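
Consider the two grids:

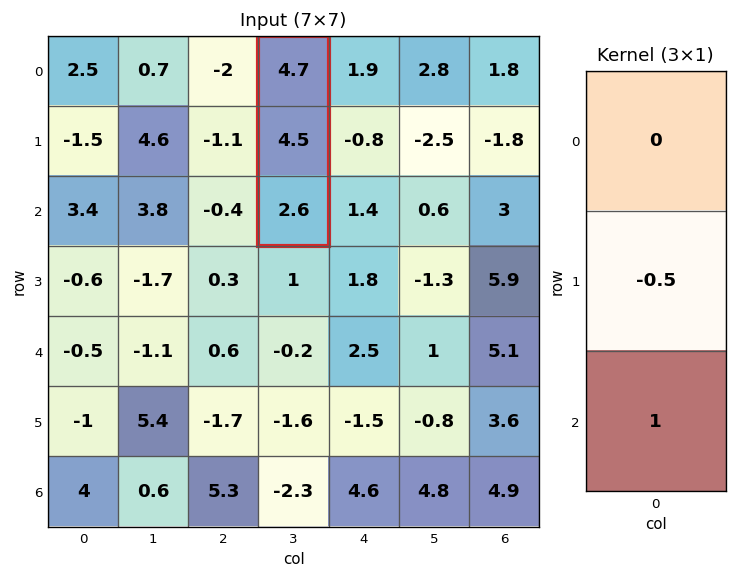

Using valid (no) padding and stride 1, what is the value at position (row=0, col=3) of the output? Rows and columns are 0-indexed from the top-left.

0.35

The receptive field on the input at this output position is [4.7 / 4.5 / 2.6]. Elementwise product with the kernel and sum: 4.5·-0.5 + 2.6·1.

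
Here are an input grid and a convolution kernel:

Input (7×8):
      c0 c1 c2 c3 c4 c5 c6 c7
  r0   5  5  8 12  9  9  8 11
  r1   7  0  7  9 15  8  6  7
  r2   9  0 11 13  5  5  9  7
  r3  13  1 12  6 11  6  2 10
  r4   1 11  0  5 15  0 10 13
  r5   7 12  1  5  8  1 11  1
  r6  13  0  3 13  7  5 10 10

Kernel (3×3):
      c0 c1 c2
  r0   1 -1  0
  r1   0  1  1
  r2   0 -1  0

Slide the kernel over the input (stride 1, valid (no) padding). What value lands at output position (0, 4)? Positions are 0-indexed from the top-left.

9

The receptive field on the input at this output position is [9 9 8 / 15 8 6 / 5 5 9]. Elementwise product with the kernel and sum: 9·1 + 9·-1 + 8·1 + 6·1 + 5·-1.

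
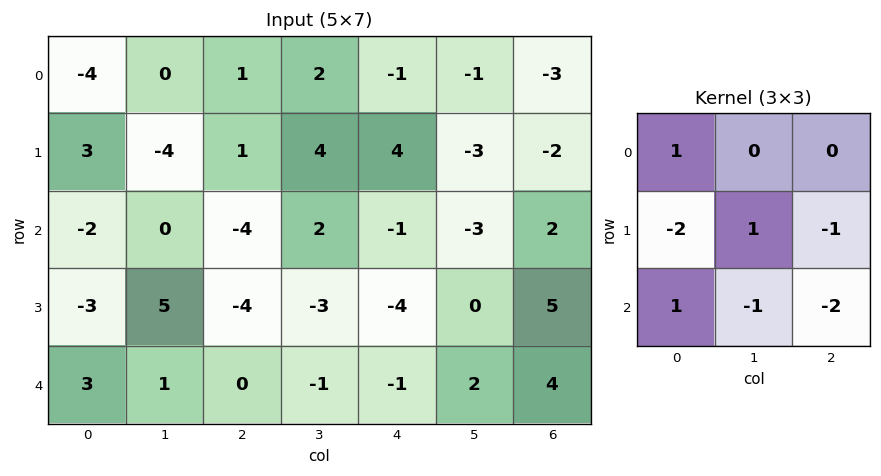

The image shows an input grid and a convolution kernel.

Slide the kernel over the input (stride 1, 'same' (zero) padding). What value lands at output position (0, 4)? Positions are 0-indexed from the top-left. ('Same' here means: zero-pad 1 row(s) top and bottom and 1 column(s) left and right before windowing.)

The receptive field on the zero-padded input at this output position is [0 0 0 / 2 -1 -1 / 4 4 -3]. Elementwise product with the kernel and sum: 0·1 + 2·-2 + -1·1 + -1·-1 + 4·1 + 4·-1 + -3·-2.

2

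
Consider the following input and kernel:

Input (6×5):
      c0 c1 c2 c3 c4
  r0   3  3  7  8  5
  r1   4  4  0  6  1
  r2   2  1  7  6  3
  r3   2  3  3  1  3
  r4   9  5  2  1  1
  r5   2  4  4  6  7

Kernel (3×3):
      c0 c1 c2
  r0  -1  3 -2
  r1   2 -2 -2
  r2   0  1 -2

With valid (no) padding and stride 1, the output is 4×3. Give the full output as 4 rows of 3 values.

Output[0,0]: The receptive field on the input at this output position is [3 3 7 / 4 4 0 / 2 1 7]. Elementwise product with the kernel and sum: 3·-1 + 3·3 + 7·-2 + 4·2 + 4·-2 + 0·-2 + 1·1 + 7·-2.
Output[0,1]: The receptive field on the input at this output position is [3 7 8 / 4 0 6 / 1 7 6]. Elementwise product with the kernel and sum: 3·-1 + 7·3 + 8·-2 + 4·2 + 0·-2 + 6·-2 + 7·1 + 6·-2.

-21 -7 -7
-7 -39 7
-20 6 2
1 0 -14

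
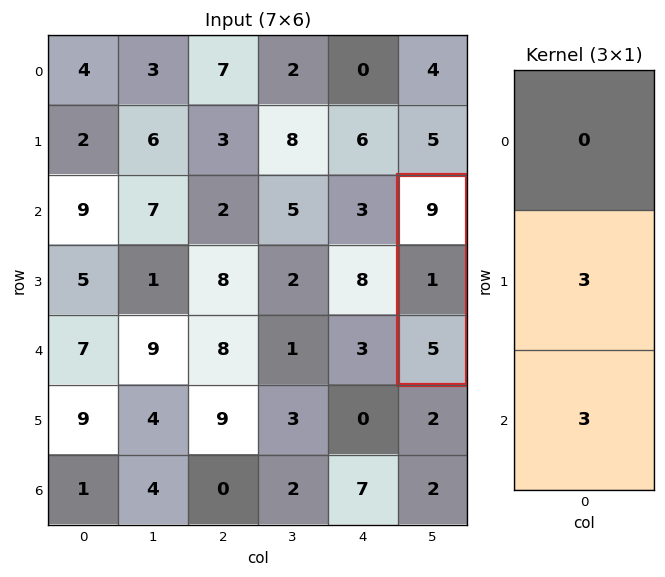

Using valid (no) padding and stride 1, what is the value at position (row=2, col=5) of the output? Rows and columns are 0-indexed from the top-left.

18

The receptive field on the input at this output position is [9 / 1 / 5]. Elementwise product with the kernel and sum: 1·3 + 5·3.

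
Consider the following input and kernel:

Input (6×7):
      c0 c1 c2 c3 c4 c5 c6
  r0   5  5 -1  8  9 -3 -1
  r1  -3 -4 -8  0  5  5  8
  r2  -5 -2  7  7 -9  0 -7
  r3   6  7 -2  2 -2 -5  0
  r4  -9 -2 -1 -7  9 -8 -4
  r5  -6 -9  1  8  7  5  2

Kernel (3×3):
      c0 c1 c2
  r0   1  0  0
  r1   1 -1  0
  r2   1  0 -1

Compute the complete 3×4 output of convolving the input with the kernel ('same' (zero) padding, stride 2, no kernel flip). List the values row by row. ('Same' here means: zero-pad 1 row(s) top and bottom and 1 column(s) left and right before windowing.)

-1 2 -6 3
-2 -8 23 7
18 -11 -11 -4

Output[0,0]: The receptive field on the zero-padded input at this output position is [0 0 0 / 0 5 5 / 0 -3 -4]. Elementwise product with the kernel and sum: 0·1 + 0·1 + 5·-1 + 0·1 + -4·-1.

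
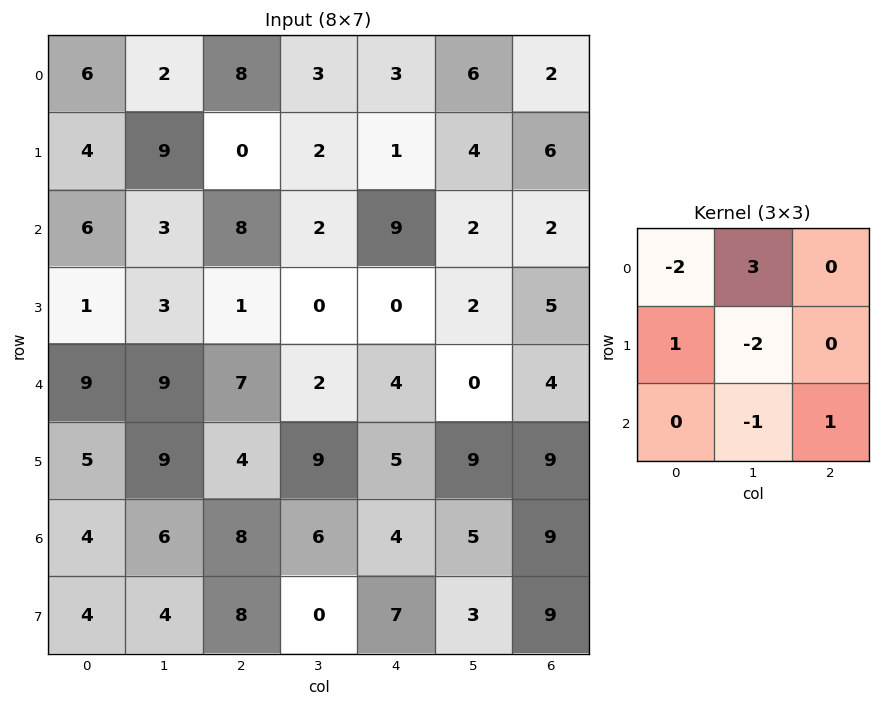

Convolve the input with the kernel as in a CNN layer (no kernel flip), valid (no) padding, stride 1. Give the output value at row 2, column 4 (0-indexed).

-12

The receptive field on the input at this output position is [9 2 2 / 0 2 5 / 4 0 4]. Elementwise product with the kernel and sum: 9·-2 + 2·3 + 0·1 + 2·-2 + 0·-1 + 4·1.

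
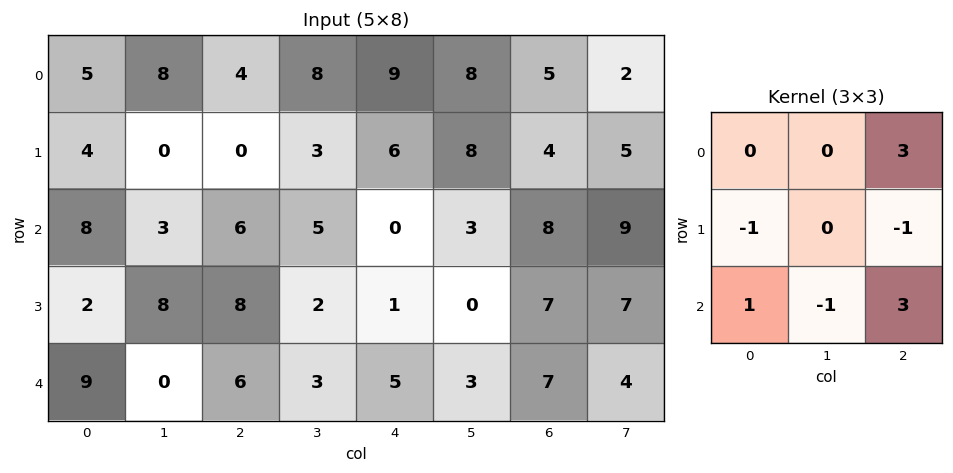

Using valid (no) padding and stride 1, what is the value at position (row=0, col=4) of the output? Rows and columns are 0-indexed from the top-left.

26

The receptive field on the input at this output position is [9 8 5 / 6 8 4 / 0 3 8]. Elementwise product with the kernel and sum: 5·3 + 6·-1 + 4·-1 + 0·1 + 3·-1 + 8·3.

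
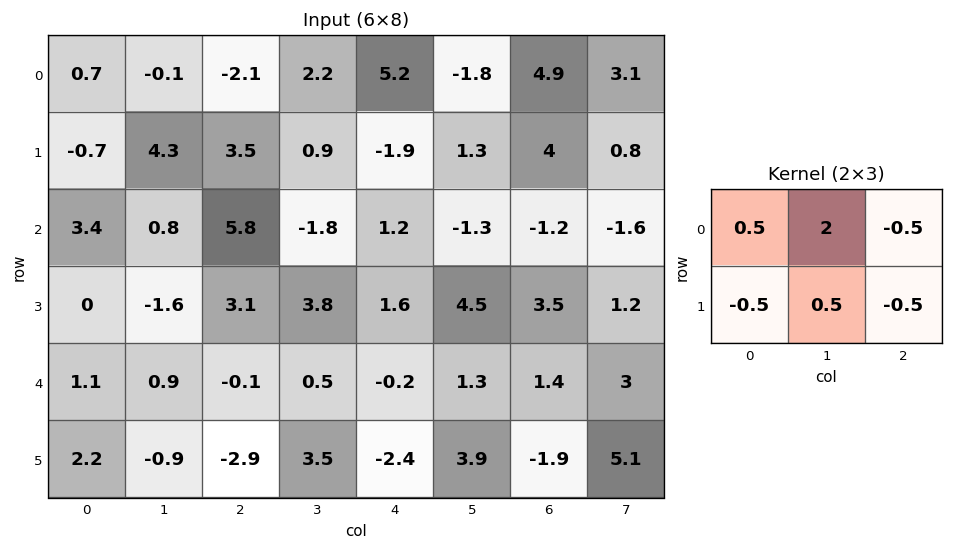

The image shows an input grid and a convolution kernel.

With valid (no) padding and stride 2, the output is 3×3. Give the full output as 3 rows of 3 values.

Output[0,0]: The receptive field on the input at this output position is [0.7 -0.1 -2.1 / -0.7 4.3 3.5]. Elementwise product with the kernel and sum: 0.7·0.5 + -0.1·2 + -2.1·-0.5 + -0.7·-0.5 + 4.3·0.5 + 3.5·-0.5.

1.95 0.4 -3.85
-1.95 -1.75 -1.7
2.3 5.45 5.9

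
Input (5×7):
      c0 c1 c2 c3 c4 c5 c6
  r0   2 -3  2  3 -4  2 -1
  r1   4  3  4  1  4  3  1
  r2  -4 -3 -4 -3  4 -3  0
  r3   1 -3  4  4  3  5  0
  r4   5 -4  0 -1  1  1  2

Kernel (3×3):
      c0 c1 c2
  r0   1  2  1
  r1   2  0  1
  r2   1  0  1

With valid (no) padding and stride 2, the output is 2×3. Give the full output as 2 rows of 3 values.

Output[0,0]: The receptive field on the input at this output position is [2 -3 2 / 4 3 4 / -4 -3 -4]. Elementwise product with the kernel and sum: 2·1 + -3·2 + 2·1 + 4·2 + 4·1 + -4·1 + -4·1.

2 16 12
-3 6 7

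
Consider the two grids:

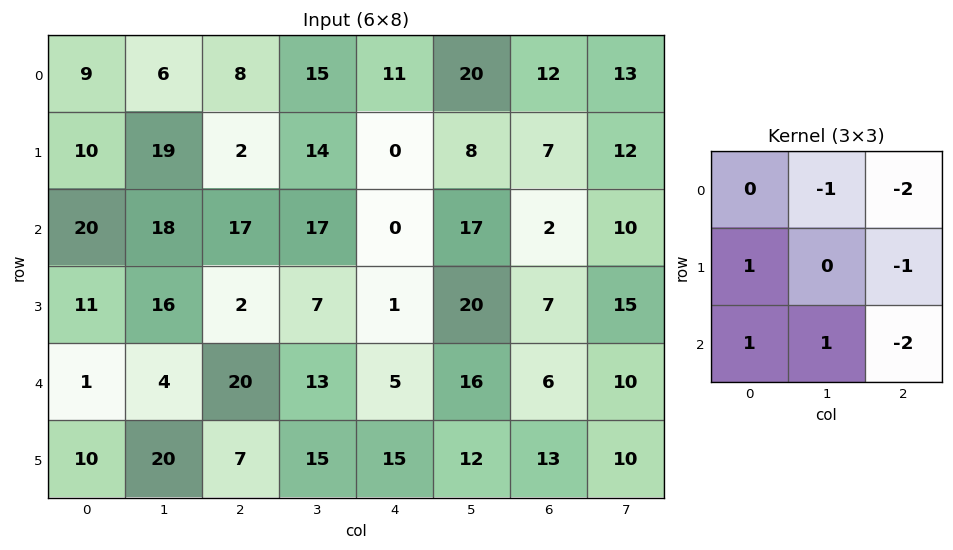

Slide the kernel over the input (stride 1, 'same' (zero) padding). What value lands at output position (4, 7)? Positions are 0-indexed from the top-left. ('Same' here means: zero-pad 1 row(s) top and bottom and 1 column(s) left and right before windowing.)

The receptive field on the zero-padded input at this output position is [7 15 0 / 6 10 0 / 13 10 0]. Elementwise product with the kernel and sum: 15·-1 + 0·-2 + 6·1 + 0·-1 + 13·1 + 10·1 + 0·-2.

14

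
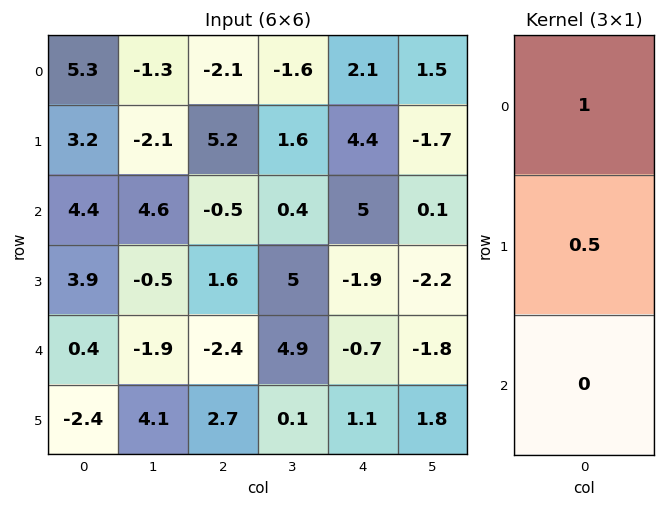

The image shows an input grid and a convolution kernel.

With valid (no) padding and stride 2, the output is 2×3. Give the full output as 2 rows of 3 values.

6.9 0.5 4.3
6.35 0.3 4.05

Output[0,0]: The receptive field on the input at this output position is [5.3 / 3.2 / 4.4]. Elementwise product with the kernel and sum: 5.3·1 + 3.2·0.5.
Output[0,1]: The receptive field on the input at this output position is [-2.1 / 5.2 / -0.5]. Elementwise product with the kernel and sum: -2.1·1 + 5.2·0.5.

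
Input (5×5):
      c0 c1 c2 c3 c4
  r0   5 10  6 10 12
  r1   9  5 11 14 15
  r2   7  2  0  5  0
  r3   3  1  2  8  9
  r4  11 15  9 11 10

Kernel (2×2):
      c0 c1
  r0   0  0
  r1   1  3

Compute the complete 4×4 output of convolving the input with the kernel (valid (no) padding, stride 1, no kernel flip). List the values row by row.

24 38 53 59
13 2 15 5
6 7 26 35
56 42 42 41

Output[0,0]: The receptive field on the input at this output position is [5 10 / 9 5]. Elementwise product with the kernel and sum: 9·1 + 5·3.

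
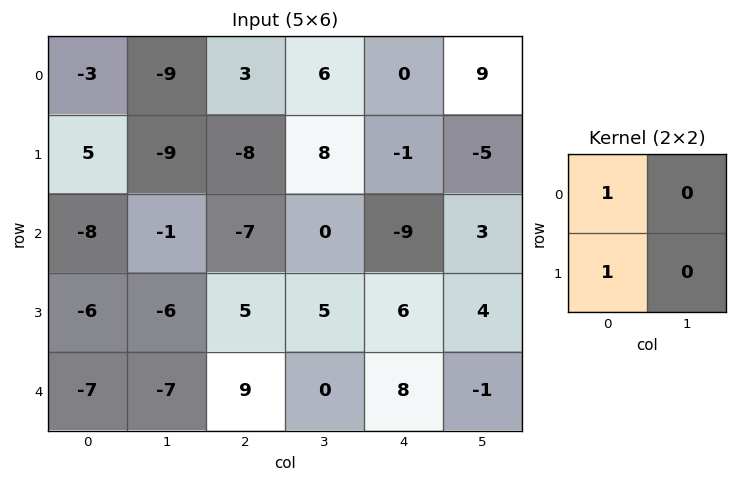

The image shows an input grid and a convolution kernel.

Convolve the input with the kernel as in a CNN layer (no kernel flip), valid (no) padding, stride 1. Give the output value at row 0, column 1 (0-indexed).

-18

The receptive field on the input at this output position is [-9 3 / -9 -8]. Elementwise product with the kernel and sum: -9·1 + -9·1.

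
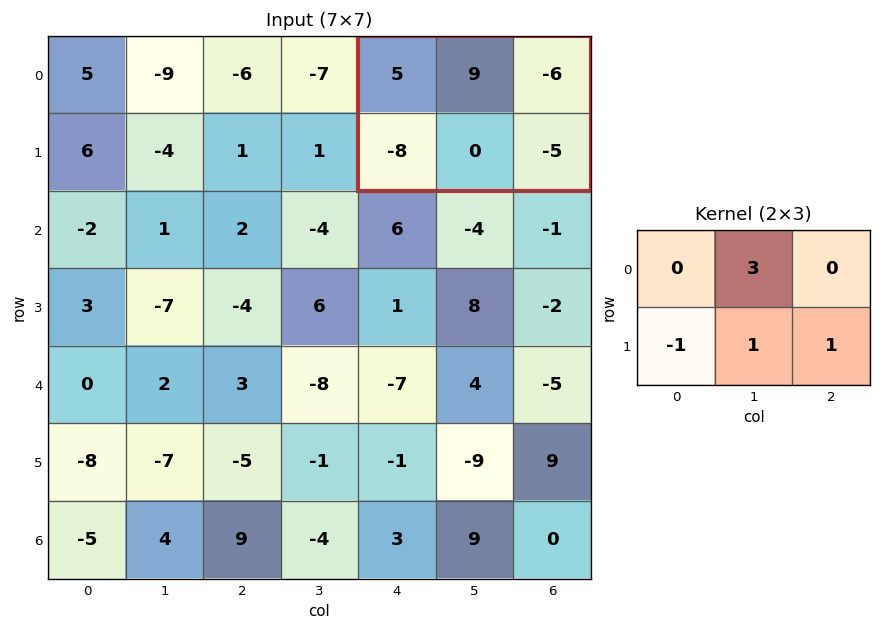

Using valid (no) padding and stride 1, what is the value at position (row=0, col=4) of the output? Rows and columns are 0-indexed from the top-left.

The receptive field on the input at this output position is [5 9 -6 / -8 0 -5]. Elementwise product with the kernel and sum: 9·3 + -8·-1 + 0·1 + -5·1.

30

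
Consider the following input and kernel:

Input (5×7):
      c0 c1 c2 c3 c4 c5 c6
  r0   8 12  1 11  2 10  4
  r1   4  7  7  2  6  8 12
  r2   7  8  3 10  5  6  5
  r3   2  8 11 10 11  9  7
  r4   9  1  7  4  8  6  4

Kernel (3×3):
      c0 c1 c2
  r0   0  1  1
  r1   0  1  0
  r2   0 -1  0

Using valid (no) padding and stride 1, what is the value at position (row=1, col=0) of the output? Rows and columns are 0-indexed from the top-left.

14

The receptive field on the input at this output position is [4 7 7 / 7 8 3 / 2 8 11]. Elementwise product with the kernel and sum: 7·1 + 7·1 + 8·1 + 8·-1.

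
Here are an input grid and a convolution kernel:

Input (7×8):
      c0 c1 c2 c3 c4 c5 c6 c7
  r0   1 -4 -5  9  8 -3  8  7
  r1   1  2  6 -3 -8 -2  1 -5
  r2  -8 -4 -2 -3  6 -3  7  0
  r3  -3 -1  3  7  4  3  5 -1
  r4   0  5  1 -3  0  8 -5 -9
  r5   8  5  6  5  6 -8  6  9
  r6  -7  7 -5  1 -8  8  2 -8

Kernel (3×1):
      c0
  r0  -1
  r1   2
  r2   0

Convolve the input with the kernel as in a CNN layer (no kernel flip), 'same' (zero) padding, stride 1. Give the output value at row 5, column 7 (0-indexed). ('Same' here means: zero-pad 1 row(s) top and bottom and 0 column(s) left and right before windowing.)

The receptive field on the zero-padded input at this output position is [-9 / 9 / -8]. Elementwise product with the kernel and sum: -9·-1 + 9·2.

27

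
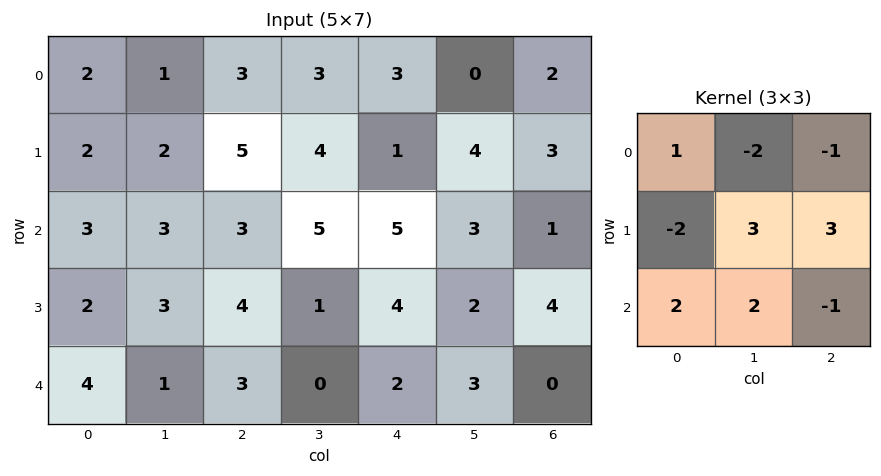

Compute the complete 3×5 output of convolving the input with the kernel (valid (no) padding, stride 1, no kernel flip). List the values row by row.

23 22 10 21 35
11 19 26 20 0
18 9 -1 9 18

Output[0,0]: The receptive field on the input at this output position is [2 1 3 / 2 2 5 / 3 3 3]. Elementwise product with the kernel and sum: 2·1 + 1·-2 + 3·-1 + 2·-2 + 2·3 + 5·3 + 3·2 + 3·2 + 3·-1.
Output[0,1]: The receptive field on the input at this output position is [1 3 3 / 2 5 4 / 3 3 5]. Elementwise product with the kernel and sum: 1·1 + 3·-2 + 3·-1 + 2·-2 + 5·3 + 4·3 + 3·2 + 3·2 + 5·-1.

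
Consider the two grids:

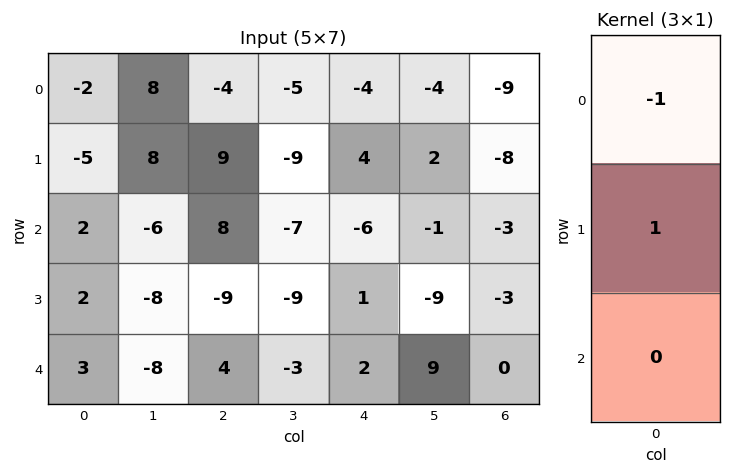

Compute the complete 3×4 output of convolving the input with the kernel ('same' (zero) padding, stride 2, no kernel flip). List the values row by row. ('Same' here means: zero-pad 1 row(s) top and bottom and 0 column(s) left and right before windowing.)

-2 -4 -4 -9
7 -1 -10 5
1 13 1 3

Output[0,0]: The receptive field on the zero-padded input at this output position is [0 / -2 / -5]. Elementwise product with the kernel and sum: 0·-1 + -2·1.
Output[0,1]: The receptive field on the zero-padded input at this output position is [0 / -4 / 9]. Elementwise product with the kernel and sum: 0·-1 + -4·1.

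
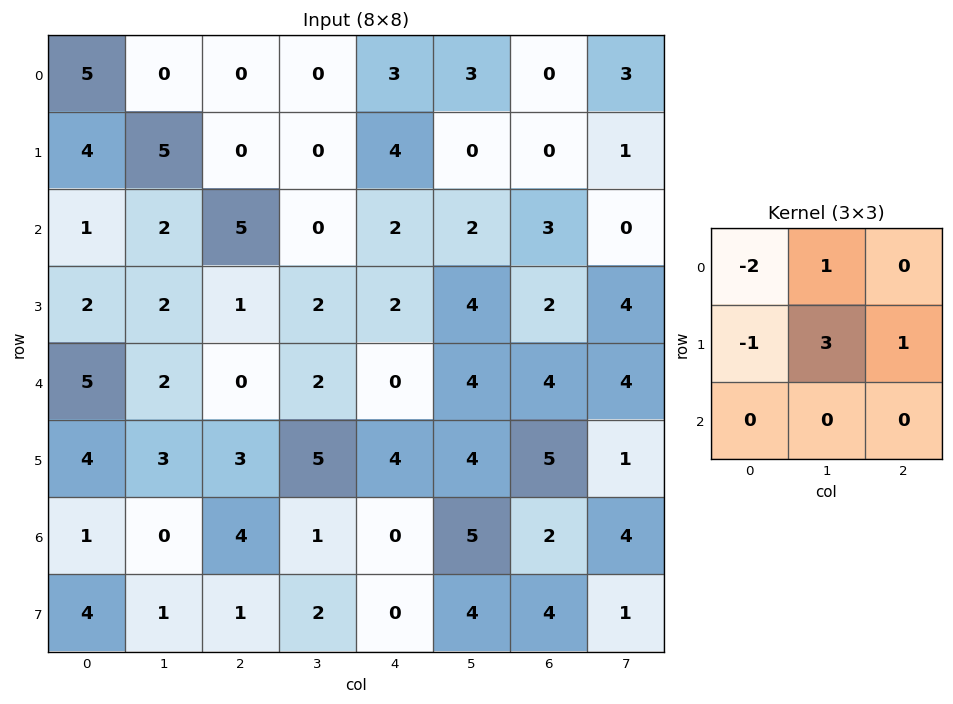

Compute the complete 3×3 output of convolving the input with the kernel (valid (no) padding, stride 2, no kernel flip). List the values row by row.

1 4 -7
5 -3 10
0 18 17

Output[0,0]: The receptive field on the input at this output position is [5 0 0 / 4 5 0 / 1 2 5]. Elementwise product with the kernel and sum: 5·-2 + 0·1 + 4·-1 + 5·3 + 0·1.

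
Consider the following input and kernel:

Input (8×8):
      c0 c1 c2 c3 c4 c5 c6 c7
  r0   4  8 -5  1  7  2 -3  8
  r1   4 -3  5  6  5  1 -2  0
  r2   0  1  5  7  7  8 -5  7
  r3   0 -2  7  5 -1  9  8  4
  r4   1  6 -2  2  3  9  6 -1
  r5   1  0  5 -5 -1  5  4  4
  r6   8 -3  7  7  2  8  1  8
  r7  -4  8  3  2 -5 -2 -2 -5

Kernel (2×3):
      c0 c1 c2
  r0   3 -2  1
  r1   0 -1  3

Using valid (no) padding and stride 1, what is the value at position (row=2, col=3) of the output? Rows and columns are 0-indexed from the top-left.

The receptive field on the input at this output position is [7 7 8 / 5 -1 9]. Elementwise product with the kernel and sum: 7·3 + 7·-2 + 8·1 + -1·-1 + 9·3.

43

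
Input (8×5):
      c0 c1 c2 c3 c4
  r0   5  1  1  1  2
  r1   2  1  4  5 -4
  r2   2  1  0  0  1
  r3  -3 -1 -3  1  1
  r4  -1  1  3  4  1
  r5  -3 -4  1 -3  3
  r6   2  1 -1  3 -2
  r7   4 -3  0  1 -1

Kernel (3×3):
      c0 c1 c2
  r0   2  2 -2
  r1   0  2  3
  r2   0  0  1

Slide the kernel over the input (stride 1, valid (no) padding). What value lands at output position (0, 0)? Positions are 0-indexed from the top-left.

24

The receptive field on the input at this output position is [5 1 1 / 2 1 4 / 2 1 0]. Elementwise product with the kernel and sum: 5·2 + 1·2 + 1·-2 + 1·2 + 4·3 + 0·1.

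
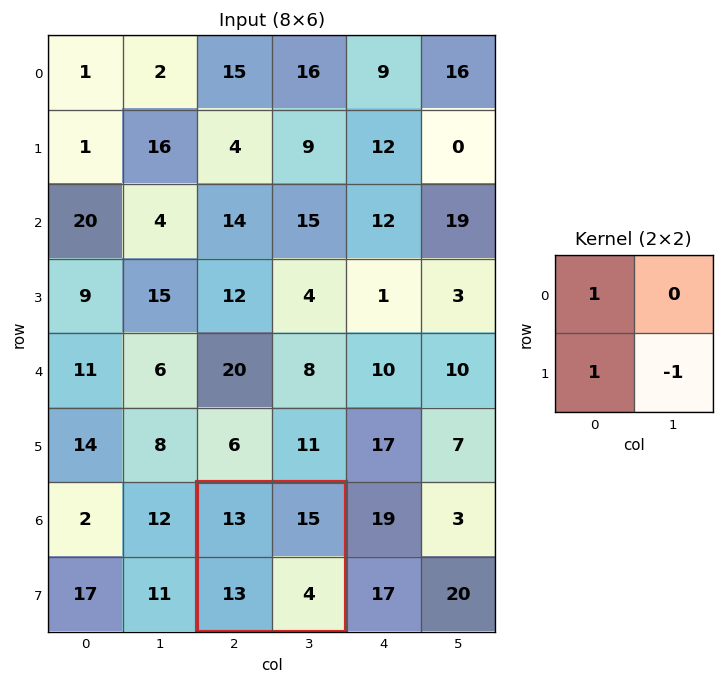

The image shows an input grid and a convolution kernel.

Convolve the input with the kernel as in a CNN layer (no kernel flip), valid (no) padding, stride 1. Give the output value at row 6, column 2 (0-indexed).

The receptive field on the input at this output position is [13 15 / 13 4]. Elementwise product with the kernel and sum: 13·1 + 13·1 + 4·-1.

22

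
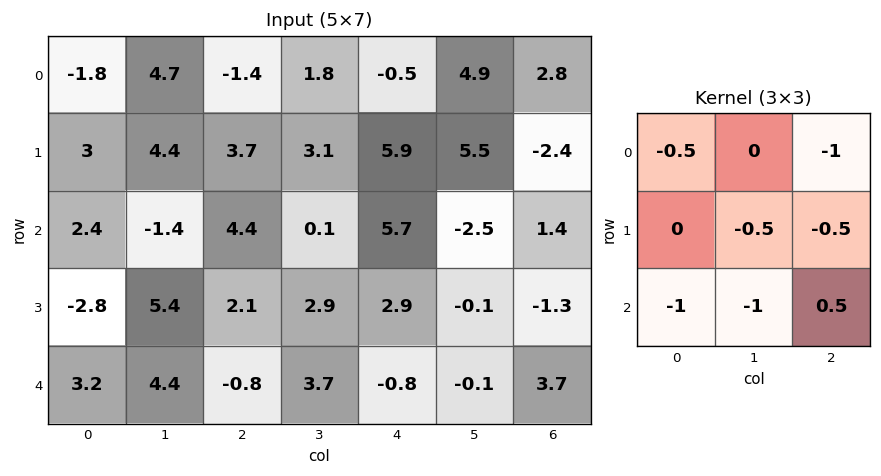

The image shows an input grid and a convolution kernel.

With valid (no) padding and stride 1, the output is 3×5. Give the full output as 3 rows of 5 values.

-0.55 -10.5 -4.95 -18.55 -6.6
-8.25 -13.6 -14.2 -14.5 -3.45
-17.35 -3.65 -14.1 -1.9 -0.8

Output[0,0]: The receptive field on the input at this output position is [-1.8 4.7 -1.4 / 3 4.4 3.7 / 2.4 -1.4 4.4]. Elementwise product with the kernel and sum: -1.8·-0.5 + -1.4·-1 + 4.4·-0.5 + 3.7·-0.5 + 2.4·-1 + -1.4·-1 + 4.4·0.5.
Output[0,1]: The receptive field on the input at this output position is [4.7 -1.4 1.8 / 4.4 3.7 3.1 / -1.4 4.4 0.1]. Elementwise product with the kernel and sum: 4.7·-0.5 + 1.8·-1 + 3.7·-0.5 + 3.1·-0.5 + -1.4·-1 + 4.4·-1 + 0.1·0.5.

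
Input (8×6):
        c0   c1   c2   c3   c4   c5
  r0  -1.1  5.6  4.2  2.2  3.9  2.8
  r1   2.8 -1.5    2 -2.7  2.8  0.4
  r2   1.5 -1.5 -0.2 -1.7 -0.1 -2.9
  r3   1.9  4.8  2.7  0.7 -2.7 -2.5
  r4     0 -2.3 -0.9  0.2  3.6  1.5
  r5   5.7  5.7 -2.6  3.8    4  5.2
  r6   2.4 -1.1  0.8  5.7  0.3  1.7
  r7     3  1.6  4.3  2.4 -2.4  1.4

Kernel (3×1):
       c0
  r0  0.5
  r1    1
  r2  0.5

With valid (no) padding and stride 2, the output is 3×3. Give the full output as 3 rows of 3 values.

Output[0,0]: The receptive field on the input at this output position is [-1.1 / 2.8 / 1.5]. Elementwise product with the kernel and sum: -1.1·0.5 + 2.8·1 + 1.5·0.5.
Output[0,1]: The receptive field on the input at this output position is [4.2 / 2 / -0.2]. Elementwise product with the kernel and sum: 4.2·0.5 + 2·1 + -0.2·0.5.

3 4 4.7
2.65 2.15 -0.95
6.9 -2.65 5.95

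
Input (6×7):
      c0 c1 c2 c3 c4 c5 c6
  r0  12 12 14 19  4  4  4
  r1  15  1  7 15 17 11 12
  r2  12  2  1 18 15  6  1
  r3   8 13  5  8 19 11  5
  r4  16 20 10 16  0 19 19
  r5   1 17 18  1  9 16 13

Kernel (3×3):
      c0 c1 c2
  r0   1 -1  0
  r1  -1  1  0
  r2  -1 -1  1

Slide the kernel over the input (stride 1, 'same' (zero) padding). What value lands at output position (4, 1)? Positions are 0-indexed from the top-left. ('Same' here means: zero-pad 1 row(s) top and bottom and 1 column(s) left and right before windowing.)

The receptive field on the zero-padded input at this output position is [8 13 5 / 16 20 10 / 1 17 18]. Elementwise product with the kernel and sum: 8·1 + 13·-1 + 16·-1 + 20·1 + 1·-1 + 17·-1 + 18·1.

-1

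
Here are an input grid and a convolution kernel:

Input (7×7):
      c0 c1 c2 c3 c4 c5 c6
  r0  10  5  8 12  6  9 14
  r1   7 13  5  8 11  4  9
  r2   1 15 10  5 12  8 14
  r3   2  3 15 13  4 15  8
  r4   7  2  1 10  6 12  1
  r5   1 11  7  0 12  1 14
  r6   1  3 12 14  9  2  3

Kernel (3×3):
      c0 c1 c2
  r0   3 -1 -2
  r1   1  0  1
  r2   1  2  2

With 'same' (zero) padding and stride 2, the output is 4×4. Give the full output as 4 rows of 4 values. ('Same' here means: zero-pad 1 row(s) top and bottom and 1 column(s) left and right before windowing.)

45 56 59 31
-8 97 69 42
18 5 53 78
-20 43 2 -9

Output[0,0]: The receptive field on the zero-padded input at this output position is [0 0 0 / 0 10 5 / 0 7 13]. Elementwise product with the kernel and sum: 0·3 + 0·-1 + 0·-2 + 0·1 + 5·1 + 0·1 + 7·2 + 13·2.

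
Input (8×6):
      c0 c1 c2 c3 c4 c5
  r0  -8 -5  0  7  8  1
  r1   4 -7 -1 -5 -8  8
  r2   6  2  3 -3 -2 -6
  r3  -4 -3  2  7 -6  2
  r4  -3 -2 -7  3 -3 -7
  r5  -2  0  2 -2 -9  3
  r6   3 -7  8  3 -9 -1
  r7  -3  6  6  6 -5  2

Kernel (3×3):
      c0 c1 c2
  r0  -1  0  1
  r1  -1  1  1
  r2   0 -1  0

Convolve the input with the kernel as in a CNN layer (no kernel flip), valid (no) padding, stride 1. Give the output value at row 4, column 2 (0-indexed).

The receptive field on the input at this output position is [-7 3 -3 / 2 -2 -9 / 8 3 -9]. Elementwise product with the kernel and sum: -7·-1 + -3·1 + 2·-1 + -2·1 + -9·1 + 3·-1.

-12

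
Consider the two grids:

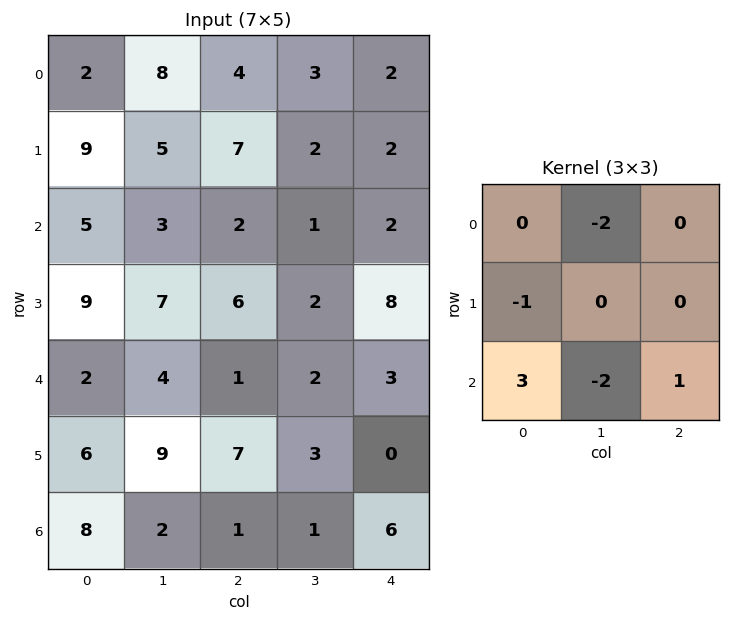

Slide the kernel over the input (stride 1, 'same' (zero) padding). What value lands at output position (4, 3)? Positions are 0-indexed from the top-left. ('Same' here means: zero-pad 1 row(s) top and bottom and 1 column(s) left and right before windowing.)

The receptive field on the zero-padded input at this output position is [6 2 8 / 1 2 3 / 7 3 0]. Elementwise product with the kernel and sum: 2·-2 + 1·-1 + 7·3 + 3·-2 + 0·1.

10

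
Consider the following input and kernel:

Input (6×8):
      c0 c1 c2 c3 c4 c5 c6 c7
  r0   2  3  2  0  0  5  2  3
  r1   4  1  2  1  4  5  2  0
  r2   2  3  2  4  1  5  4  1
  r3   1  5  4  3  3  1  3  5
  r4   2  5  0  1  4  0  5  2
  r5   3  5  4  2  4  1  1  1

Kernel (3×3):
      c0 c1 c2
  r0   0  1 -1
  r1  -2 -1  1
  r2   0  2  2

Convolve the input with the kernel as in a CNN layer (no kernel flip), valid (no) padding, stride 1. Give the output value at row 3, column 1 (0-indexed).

The receptive field on the input at this output position is [5 4 3 / 5 0 1 / 5 4 2]. Elementwise product with the kernel and sum: 4·1 + 3·-1 + 5·-2 + 0·-1 + 1·1 + 4·2 + 2·2.

4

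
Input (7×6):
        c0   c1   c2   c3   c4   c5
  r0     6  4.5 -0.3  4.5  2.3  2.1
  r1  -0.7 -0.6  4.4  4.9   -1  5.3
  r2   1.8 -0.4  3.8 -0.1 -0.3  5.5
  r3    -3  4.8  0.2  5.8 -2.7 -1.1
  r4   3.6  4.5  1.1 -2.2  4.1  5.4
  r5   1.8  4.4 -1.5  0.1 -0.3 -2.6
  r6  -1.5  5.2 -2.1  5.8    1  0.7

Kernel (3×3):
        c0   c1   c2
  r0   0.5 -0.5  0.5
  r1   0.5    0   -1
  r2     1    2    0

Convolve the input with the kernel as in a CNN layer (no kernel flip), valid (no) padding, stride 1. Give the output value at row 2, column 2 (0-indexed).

The receptive field on the input at this output position is [3.8 -0.1 -0.3 / 0.2 5.8 -2.7 / 1.1 -2.2 4.1]. Elementwise product with the kernel and sum: 3.8·0.5 + -0.1·-0.5 + -0.3·0.5 + 0.2·0.5 + -2.7·-1 + 1.1·1 + -2.2·2.

1.3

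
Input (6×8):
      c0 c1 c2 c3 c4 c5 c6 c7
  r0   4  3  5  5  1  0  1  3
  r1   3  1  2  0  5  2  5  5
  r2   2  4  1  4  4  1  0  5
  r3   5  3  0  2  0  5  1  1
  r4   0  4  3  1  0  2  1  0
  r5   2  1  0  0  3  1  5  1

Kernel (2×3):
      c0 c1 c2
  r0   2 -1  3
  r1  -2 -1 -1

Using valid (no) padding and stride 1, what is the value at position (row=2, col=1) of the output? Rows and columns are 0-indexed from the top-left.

The receptive field on the input at this output position is [4 1 4 / 3 0 2]. Elementwise product with the kernel and sum: 4·2 + 1·-1 + 4·3 + 3·-2 + 0·-1 + 2·-1.

11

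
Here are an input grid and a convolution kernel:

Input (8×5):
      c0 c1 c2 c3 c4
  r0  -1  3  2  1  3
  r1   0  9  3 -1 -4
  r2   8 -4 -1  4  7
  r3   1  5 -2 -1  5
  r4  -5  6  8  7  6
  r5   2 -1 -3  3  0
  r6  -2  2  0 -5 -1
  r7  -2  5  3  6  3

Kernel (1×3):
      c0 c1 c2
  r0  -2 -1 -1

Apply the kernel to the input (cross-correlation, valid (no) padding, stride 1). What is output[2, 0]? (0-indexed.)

The receptive field on the input at this output position is [8 -4 -1]. Elementwise product with the kernel and sum: 8·-2 + -4·-1 + -1·-1.

-11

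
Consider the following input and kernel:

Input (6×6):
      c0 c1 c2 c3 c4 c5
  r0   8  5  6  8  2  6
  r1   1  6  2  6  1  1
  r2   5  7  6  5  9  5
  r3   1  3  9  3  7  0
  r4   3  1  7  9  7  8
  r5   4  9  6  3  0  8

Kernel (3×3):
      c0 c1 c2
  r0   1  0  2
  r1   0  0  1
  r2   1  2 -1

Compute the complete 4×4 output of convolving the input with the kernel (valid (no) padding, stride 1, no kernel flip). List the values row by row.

Output[0,0]: The receptive field on the input at this output position is [8 5 6 / 1 6 2 / 5 7 6]. Elementwise product with the kernel and sum: 8·1 + 6·2 + 2·1 + 5·1 + 7·2 + 6·-1.

35 41 18 39
9 41 21 30
24 26 49 30
42 36 42 6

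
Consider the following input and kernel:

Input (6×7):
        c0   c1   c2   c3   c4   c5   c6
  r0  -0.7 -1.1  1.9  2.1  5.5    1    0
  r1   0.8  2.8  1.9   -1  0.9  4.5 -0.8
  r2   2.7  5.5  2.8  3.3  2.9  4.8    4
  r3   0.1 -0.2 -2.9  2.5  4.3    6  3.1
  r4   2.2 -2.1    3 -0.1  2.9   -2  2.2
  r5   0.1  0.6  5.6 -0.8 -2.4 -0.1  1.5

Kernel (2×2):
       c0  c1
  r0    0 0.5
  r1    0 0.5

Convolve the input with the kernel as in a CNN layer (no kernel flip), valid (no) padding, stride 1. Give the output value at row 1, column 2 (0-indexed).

The receptive field on the input at this output position is [1.9 -1 / 2.8 3.3]. Elementwise product with the kernel and sum: -1·0.5 + 3.3·0.5.

1.15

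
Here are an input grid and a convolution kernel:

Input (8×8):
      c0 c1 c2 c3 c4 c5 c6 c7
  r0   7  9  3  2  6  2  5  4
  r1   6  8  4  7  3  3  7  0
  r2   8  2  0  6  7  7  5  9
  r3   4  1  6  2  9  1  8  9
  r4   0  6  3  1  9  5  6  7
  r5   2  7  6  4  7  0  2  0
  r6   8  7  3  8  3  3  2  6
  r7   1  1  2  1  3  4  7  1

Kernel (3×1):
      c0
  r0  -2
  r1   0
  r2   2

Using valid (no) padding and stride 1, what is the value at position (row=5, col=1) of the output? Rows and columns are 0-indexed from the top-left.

The receptive field on the input at this output position is [7 / 7 / 1]. Elementwise product with the kernel and sum: 7·-2 + 1·2.

-12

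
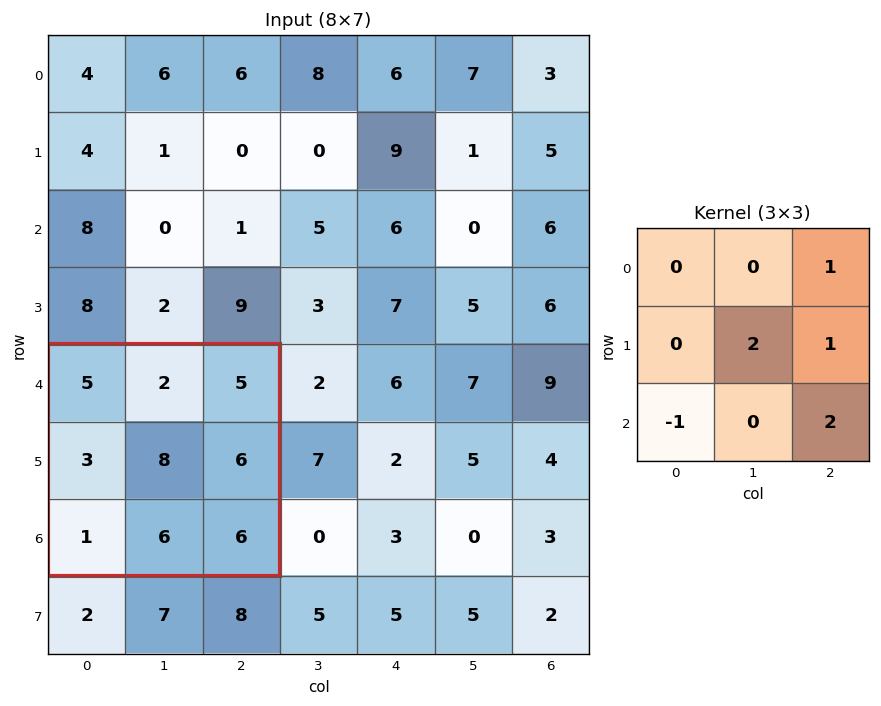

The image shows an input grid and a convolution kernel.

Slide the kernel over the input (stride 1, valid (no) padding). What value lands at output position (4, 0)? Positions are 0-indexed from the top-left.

The receptive field on the input at this output position is [5 2 5 / 3 8 6 / 1 6 6]. Elementwise product with the kernel and sum: 5·1 + 8·2 + 6·1 + 1·-1 + 6·2.

38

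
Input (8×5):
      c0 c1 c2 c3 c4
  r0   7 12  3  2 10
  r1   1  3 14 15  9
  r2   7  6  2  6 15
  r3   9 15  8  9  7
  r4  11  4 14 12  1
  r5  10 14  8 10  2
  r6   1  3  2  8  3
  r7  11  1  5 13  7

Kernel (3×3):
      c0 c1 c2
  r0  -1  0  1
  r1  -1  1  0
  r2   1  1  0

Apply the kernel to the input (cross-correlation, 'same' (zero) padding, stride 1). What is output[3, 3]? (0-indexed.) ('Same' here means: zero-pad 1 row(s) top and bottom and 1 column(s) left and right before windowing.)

40

The receptive field on the zero-padded input at this output position is [2 6 15 / 8 9 7 / 14 12 1]. Elementwise product with the kernel and sum: 2·-1 + 15·1 + 8·-1 + 9·1 + 14·1 + 12·1.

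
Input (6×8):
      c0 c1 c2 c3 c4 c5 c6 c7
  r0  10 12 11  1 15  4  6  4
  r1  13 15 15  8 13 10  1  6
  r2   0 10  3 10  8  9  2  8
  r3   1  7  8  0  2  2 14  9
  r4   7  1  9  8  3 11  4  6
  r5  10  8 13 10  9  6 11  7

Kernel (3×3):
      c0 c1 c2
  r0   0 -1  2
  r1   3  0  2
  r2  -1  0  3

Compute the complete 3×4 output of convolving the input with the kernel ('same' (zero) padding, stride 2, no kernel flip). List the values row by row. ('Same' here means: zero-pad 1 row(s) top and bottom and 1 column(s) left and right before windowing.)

69 47 33 28
58 44 61 79
39 33 56 64

Output[0,0]: The receptive field on the zero-padded input at this output position is [0 0 0 / 0 10 12 / 0 13 15]. Elementwise product with the kernel and sum: 0·-1 + 0·2 + 0·3 + 12·2 + 0·-1 + 15·3.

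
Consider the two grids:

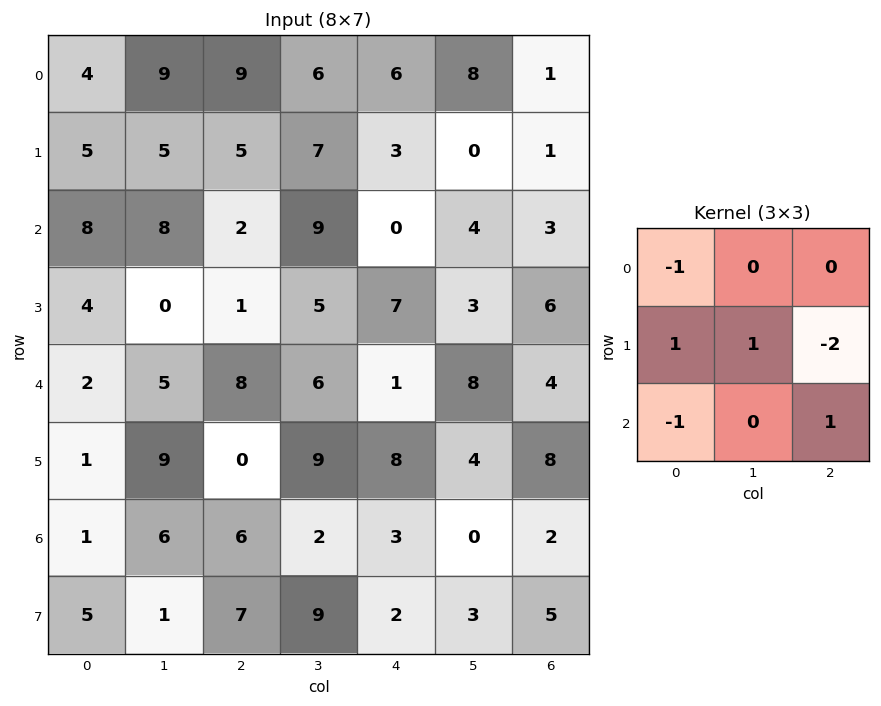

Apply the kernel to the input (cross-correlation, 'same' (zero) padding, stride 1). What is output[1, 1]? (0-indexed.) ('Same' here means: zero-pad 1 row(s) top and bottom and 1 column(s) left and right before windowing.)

The receptive field on the zero-padded input at this output position is [4 9 9 / 5 5 5 / 8 8 2]. Elementwise product with the kernel and sum: 4·-1 + 5·1 + 5·1 + 5·-2 + 8·-1 + 2·1.

-10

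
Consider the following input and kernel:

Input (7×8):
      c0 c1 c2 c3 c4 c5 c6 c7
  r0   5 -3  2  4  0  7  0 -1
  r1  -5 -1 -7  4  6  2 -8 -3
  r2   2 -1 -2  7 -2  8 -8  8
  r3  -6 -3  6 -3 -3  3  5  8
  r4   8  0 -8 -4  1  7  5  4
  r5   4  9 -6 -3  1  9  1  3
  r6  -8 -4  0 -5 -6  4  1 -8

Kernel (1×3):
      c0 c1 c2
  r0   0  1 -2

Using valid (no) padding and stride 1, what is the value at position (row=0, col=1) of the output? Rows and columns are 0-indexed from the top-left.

-6

The receptive field on the input at this output position is [-3 2 4]. Elementwise product with the kernel and sum: 2·1 + 4·-2.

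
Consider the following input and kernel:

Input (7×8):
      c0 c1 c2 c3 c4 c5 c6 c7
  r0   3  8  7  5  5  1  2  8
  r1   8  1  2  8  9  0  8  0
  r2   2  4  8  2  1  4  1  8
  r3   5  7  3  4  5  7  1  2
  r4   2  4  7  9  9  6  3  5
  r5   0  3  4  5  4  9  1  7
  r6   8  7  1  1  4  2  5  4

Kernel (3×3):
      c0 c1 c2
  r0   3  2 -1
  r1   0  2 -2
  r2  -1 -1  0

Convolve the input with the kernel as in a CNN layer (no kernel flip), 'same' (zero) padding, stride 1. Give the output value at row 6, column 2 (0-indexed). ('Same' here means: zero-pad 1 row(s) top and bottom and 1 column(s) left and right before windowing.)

12

The receptive field on the zero-padded input at this output position is [3 4 5 / 7 1 1 / 0 0 0]. Elementwise product with the kernel and sum: 3·3 + 4·2 + 5·-1 + 1·2 + 1·-2 + 0·-1 + 0·-1.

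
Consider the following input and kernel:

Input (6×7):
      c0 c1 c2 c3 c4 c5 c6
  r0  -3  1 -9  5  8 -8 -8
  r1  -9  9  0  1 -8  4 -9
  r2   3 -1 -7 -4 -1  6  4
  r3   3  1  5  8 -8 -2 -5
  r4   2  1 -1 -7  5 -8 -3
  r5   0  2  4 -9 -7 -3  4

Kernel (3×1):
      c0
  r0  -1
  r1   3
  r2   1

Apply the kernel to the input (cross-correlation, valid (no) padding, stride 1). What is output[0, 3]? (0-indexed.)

-6

The receptive field on the input at this output position is [5 / 1 / -4]. Elementwise product with the kernel and sum: 5·-1 + 1·3 + -4·1.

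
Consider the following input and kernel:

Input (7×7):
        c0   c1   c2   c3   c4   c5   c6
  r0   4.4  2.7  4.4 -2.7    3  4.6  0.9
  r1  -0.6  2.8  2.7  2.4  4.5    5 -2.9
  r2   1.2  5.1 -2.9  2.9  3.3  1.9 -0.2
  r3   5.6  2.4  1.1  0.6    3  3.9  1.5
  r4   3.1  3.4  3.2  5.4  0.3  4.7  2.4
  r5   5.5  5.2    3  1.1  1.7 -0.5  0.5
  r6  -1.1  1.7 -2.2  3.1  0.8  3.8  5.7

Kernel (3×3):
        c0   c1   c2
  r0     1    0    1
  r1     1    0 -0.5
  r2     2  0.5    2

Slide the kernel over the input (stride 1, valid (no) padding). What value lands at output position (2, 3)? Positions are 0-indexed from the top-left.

23.8

The receptive field on the input at this output position is [2.9 3.3 1.9 / 0.6 3 3.9 / 5.4 0.3 4.7]. Elementwise product with the kernel and sum: 2.9·1 + 1.9·1 + 0.6·1 + 3.9·-0.5 + 5.4·2 + 0.3·0.5 + 4.7·2.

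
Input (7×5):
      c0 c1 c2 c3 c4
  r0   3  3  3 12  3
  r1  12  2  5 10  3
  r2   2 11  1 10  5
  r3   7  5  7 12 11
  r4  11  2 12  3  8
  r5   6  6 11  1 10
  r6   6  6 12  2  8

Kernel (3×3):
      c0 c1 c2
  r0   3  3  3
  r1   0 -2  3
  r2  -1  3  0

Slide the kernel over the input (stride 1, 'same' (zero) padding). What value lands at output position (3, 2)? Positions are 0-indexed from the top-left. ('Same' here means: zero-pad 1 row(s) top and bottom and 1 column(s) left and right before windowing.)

The receptive field on the zero-padded input at this output position is [11 1 10 / 5 7 12 / 2 12 3]. Elementwise product with the kernel and sum: 11·3 + 1·3 + 10·3 + 7·-2 + 12·3 + 2·-1 + 12·3.

122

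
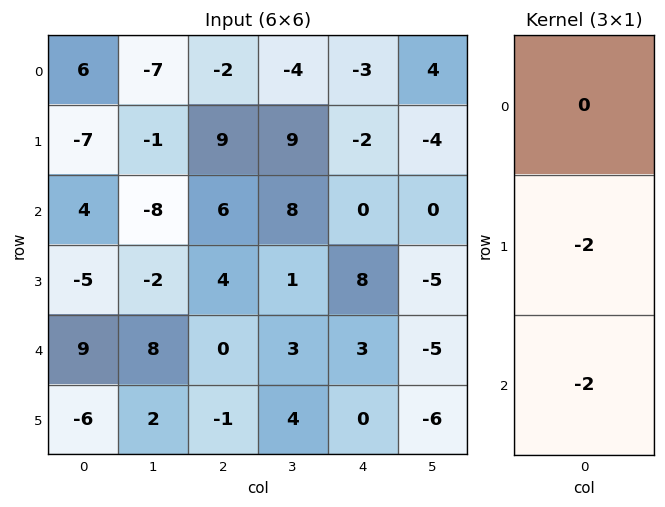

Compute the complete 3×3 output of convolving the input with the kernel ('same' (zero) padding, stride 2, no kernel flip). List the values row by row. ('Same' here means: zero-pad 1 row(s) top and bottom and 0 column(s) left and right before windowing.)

Output[0,0]: The receptive field on the zero-padded input at this output position is [0 / 6 / -7]. Elementwise product with the kernel and sum: 6·-2 + -7·-2.

2 -14 10
2 -20 -16
-6 2 -6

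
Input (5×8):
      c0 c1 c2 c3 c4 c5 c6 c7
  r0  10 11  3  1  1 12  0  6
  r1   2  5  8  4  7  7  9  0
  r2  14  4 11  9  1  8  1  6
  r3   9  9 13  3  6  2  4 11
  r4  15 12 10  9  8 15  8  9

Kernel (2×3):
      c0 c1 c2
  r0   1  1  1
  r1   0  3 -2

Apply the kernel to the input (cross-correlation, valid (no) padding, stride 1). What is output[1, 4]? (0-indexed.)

The receptive field on the input at this output position is [7 7 9 / 1 8 1]. Elementwise product with the kernel and sum: 7·1 + 7·1 + 9·1 + 8·3 + 1·-2.

45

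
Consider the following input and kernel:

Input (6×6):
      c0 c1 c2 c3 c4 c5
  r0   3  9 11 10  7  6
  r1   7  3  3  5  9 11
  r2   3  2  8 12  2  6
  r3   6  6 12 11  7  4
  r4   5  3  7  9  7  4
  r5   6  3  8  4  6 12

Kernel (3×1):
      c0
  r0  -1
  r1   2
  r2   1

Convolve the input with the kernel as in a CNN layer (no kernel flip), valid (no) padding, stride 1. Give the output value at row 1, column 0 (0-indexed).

The receptive field on the input at this output position is [7 / 3 / 6]. Elementwise product with the kernel and sum: 7·-1 + 3·2 + 6·1.

5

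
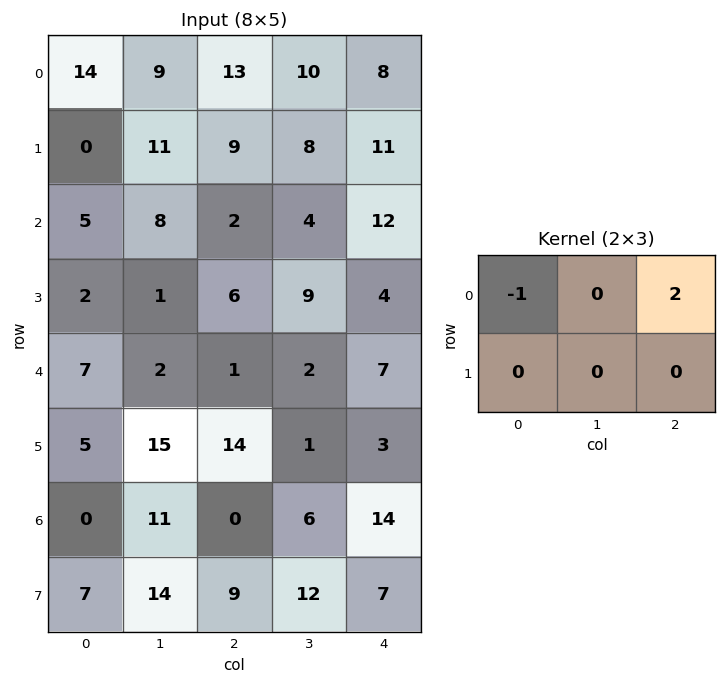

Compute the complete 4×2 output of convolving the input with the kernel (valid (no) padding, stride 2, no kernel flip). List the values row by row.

Output[0,0]: The receptive field on the input at this output position is [14 9 13 / 0 11 9]. Elementwise product with the kernel and sum: 14·-1 + 13·2.
Output[0,1]: The receptive field on the input at this output position is [13 10 8 / 9 8 11]. Elementwise product with the kernel and sum: 13·-1 + 8·2.

12 3
-1 22
-5 13
0 28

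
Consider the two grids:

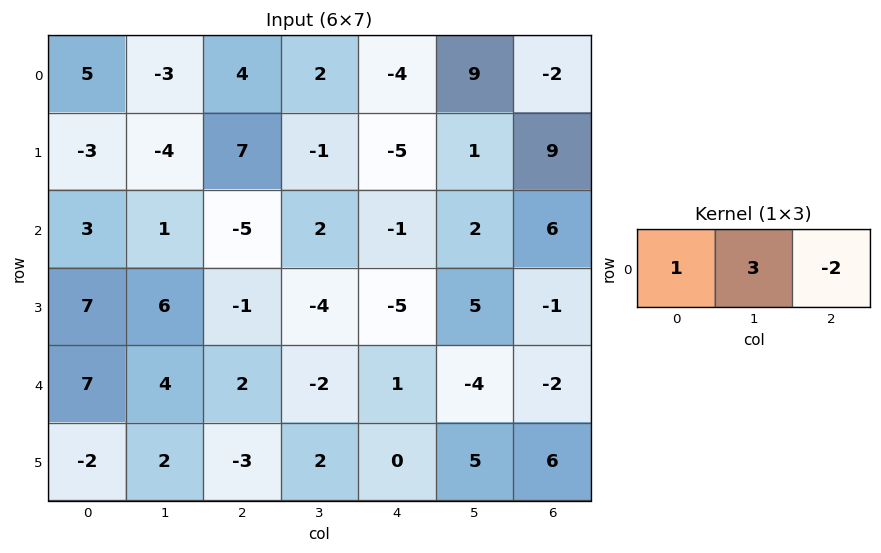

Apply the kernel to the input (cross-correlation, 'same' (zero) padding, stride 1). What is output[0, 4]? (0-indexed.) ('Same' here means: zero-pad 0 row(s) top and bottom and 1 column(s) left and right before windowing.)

The receptive field on the zero-padded input at this output position is [2 -4 9]. Elementwise product with the kernel and sum: 2·1 + -4·3 + 9·-2.

-28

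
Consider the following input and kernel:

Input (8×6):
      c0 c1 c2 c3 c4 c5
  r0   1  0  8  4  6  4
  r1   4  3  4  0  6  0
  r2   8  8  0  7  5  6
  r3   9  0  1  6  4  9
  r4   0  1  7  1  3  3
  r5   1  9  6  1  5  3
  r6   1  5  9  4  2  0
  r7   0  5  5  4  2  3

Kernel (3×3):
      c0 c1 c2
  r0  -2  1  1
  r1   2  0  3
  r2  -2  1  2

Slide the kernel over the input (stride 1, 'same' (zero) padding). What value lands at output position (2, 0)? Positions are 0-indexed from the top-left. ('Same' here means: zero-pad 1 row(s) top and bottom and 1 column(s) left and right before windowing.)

40

The receptive field on the zero-padded input at this output position is [0 4 3 / 0 8 8 / 0 9 0]. Elementwise product with the kernel and sum: 0·-2 + 4·1 + 3·1 + 0·2 + 8·3 + 0·-2 + 9·1 + 0·2.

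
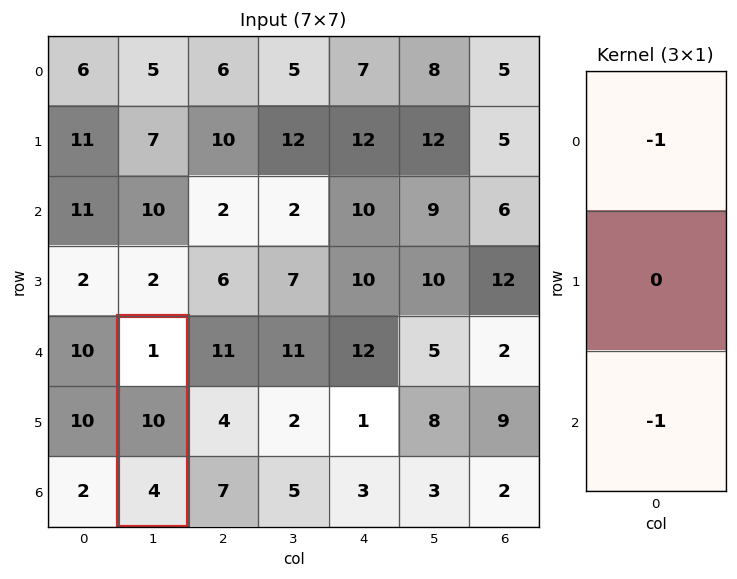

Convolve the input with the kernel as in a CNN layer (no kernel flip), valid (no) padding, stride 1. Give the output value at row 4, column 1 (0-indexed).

The receptive field on the input at this output position is [1 / 10 / 4]. Elementwise product with the kernel and sum: 1·-1 + 4·-1.

-5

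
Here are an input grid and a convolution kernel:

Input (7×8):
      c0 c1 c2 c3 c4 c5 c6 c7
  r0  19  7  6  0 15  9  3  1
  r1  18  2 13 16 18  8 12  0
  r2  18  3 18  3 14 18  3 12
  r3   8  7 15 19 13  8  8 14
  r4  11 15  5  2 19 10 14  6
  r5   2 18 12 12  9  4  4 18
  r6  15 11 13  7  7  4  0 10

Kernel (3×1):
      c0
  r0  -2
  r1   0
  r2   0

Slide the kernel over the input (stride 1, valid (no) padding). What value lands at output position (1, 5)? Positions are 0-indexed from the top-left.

-16

The receptive field on the input at this output position is [8 / 18 / 8]. Elementwise product with the kernel and sum: 8·-2.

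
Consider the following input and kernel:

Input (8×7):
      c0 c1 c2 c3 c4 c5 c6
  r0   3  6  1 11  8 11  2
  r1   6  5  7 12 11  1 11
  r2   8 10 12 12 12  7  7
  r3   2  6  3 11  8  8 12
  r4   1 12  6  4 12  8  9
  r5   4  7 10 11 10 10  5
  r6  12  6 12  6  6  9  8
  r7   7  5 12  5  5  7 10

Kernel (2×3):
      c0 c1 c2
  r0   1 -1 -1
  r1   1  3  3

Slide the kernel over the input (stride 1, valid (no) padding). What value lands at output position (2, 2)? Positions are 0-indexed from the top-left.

The receptive field on the input at this output position is [12 12 12 / 3 11 8]. Elementwise product with the kernel and sum: 12·1 + 12·-1 + 12·-1 + 3·1 + 11·3 + 8·3.

48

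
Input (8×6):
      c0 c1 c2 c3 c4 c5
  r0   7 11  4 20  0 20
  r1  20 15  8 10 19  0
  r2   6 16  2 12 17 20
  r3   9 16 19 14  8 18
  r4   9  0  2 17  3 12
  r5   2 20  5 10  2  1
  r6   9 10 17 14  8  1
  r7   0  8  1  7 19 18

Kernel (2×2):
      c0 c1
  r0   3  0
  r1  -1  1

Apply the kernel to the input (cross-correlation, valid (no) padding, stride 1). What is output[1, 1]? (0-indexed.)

The receptive field on the input at this output position is [15 8 / 16 2]. Elementwise product with the kernel and sum: 15·3 + 16·-1 + 2·1.

31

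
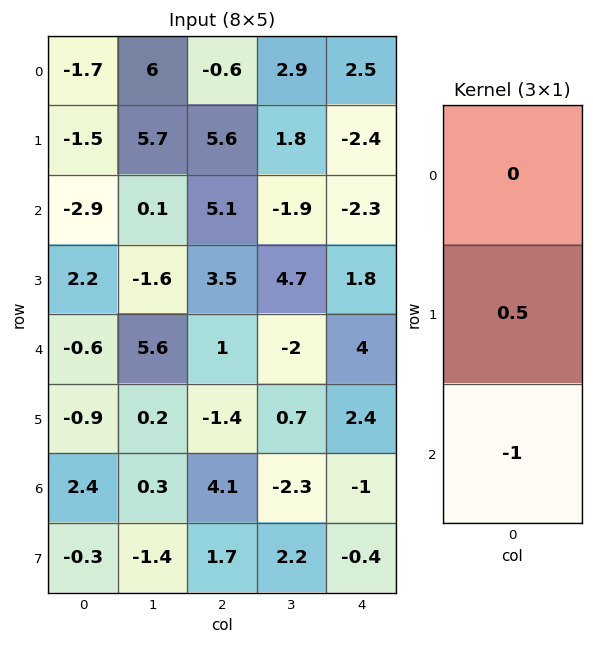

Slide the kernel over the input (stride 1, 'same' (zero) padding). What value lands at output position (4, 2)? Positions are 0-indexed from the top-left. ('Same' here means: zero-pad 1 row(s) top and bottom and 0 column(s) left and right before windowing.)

The receptive field on the zero-padded input at this output position is [3.5 / 1 / -1.4]. Elementwise product with the kernel and sum: 1·0.5 + -1.4·-1.

1.9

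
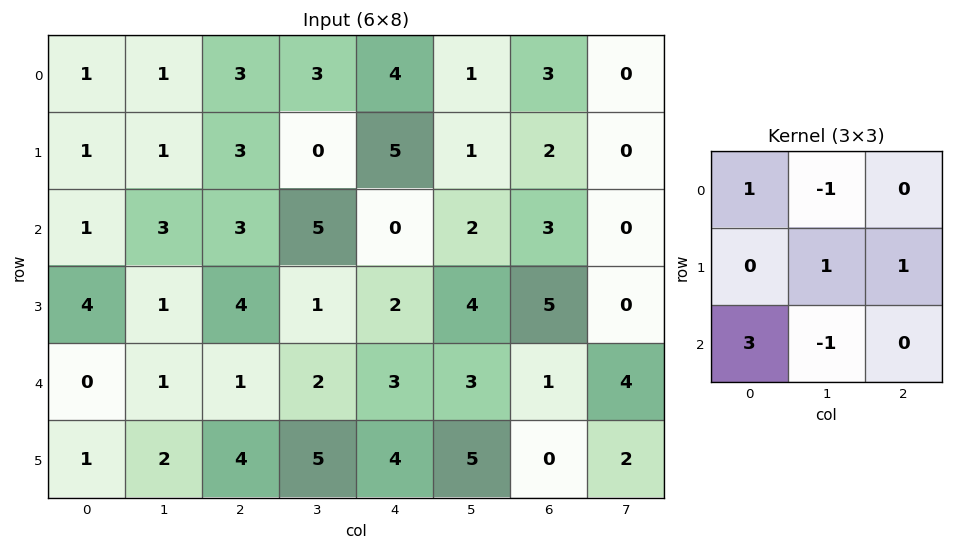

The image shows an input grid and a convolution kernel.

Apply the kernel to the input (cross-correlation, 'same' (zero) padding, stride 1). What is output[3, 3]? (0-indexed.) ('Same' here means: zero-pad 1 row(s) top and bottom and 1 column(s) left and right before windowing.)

2

The receptive field on the zero-padded input at this output position is [3 5 0 / 4 1 2 / 1 2 3]. Elementwise product with the kernel and sum: 3·1 + 5·-1 + 1·1 + 2·1 + 1·3 + 2·-1.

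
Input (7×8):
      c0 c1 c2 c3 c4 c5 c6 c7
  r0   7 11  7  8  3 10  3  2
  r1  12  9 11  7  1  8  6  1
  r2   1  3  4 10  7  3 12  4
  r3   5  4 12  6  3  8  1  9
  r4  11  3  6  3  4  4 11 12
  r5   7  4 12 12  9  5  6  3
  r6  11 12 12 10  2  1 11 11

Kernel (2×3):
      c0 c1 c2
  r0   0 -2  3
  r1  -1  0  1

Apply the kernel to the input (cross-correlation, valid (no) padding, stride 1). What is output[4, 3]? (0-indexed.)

-3

The receptive field on the input at this output position is [3 4 4 / 12 9 5]. Elementwise product with the kernel and sum: 4·-2 + 4·3 + 12·-1 + 5·1.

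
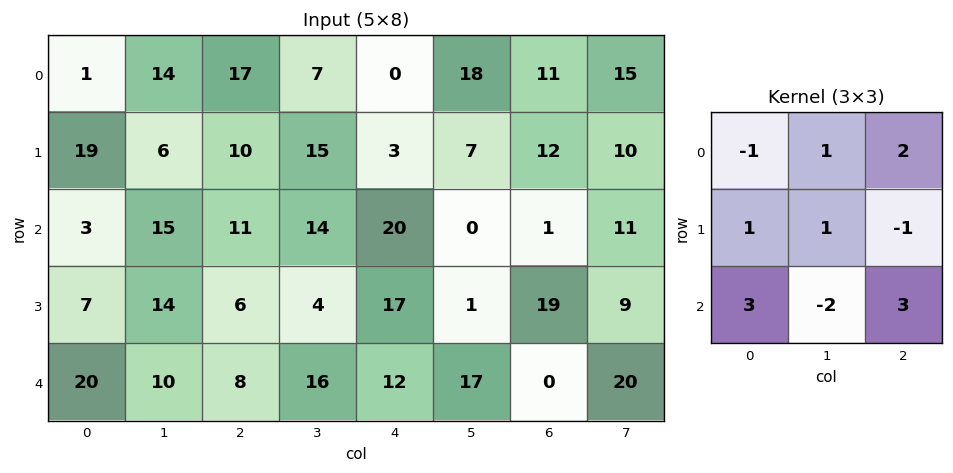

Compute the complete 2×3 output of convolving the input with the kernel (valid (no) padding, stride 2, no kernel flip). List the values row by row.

Output[0,0]: The receptive field on the input at this output position is [1 14 17 / 19 6 10 / 3 15 11]. Elementwise product with the kernel and sum: 1·-1 + 14·1 + 17·2 + 19·1 + 6·1 + 10·-1 + 3·3 + 15·-2 + 11·3.
Output[0,1]: The receptive field on the input at this output position is [17 7 0 / 10 15 3 / 11 14 20]. Elementwise product with the kernel and sum: 17·-1 + 7·1 + 0·2 + 10·1 + 15·1 + 3·-1 + 11·3 + 14·-2 + 20·3.

74 77 101
113 64 -17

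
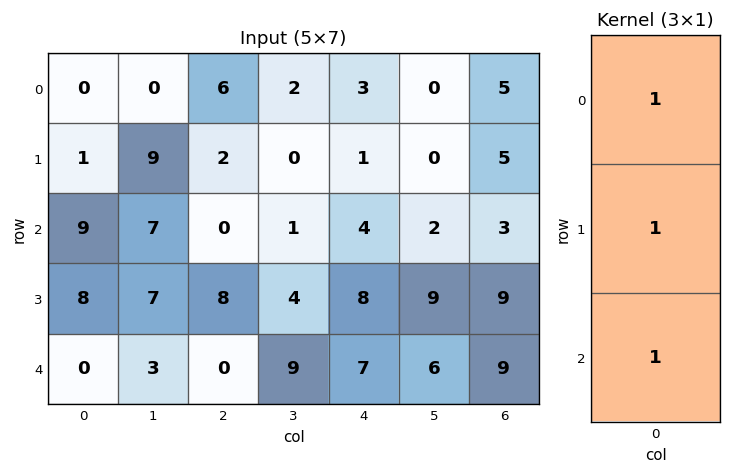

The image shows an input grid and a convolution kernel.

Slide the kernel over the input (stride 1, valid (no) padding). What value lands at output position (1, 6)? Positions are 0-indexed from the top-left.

17

The receptive field on the input at this output position is [5 / 3 / 9]. Elementwise product with the kernel and sum: 5·1 + 3·1 + 9·1.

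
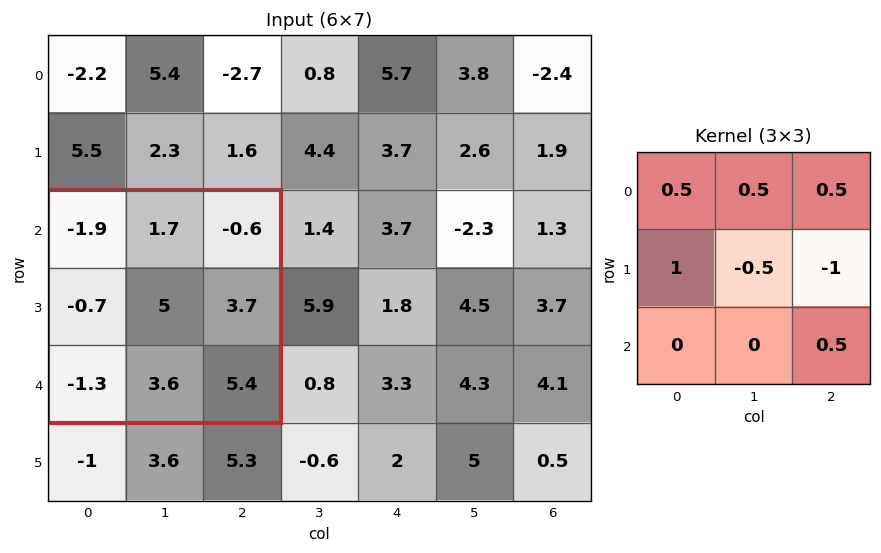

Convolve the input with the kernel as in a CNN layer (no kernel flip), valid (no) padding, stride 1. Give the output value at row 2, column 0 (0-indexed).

The receptive field on the input at this output position is [-1.9 1.7 -0.6 / -0.7 5 3.7 / -1.3 3.6 5.4]. Elementwise product with the kernel and sum: -1.9·0.5 + 1.7·0.5 + -0.6·0.5 + -0.7·1 + 5·-0.5 + 3.7·-1 + 5.4·0.5.

-4.6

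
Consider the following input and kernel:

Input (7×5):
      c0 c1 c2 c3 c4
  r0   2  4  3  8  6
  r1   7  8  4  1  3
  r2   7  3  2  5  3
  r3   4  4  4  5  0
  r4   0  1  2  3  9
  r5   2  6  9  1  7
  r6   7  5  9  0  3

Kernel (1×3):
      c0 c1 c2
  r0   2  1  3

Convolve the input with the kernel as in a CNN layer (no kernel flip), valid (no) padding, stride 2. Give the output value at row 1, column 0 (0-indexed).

The receptive field on the input at this output position is [7 3 2]. Elementwise product with the kernel and sum: 7·2 + 3·1 + 2·3.

23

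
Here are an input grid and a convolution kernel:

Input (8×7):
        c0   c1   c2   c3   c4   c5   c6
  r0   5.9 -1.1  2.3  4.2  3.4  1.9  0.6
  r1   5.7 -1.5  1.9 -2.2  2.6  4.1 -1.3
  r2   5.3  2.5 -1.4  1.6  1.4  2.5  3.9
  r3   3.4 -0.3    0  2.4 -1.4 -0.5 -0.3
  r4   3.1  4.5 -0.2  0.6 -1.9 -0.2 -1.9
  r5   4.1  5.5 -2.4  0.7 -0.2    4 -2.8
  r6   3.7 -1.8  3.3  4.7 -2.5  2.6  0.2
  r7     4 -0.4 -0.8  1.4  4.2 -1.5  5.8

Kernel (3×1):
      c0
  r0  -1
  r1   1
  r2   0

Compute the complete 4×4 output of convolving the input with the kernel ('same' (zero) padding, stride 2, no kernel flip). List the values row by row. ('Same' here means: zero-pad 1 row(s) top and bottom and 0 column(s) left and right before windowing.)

Output[0,0]: The receptive field on the zero-padded input at this output position is [0 / 5.9 / 5.7]. Elementwise product with the kernel and sum: 0·-1 + 5.9·1.
Output[0,1]: The receptive field on the zero-padded input at this output position is [0 / 2.3 / 1.9]. Elementwise product with the kernel and sum: 0·-1 + 2.3·1.

5.9 2.3 3.4 0.6
-0.4 -3.3 -1.2 5.2
-0.3 -0.2 -0.5 -1.6
-0.4 5.7 -2.3 3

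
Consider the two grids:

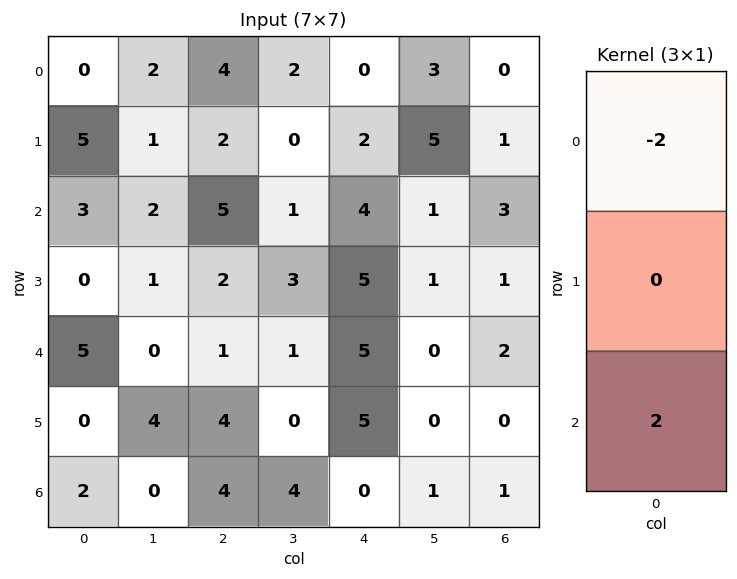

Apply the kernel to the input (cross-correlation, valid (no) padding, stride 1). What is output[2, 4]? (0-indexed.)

The receptive field on the input at this output position is [4 / 5 / 5]. Elementwise product with the kernel and sum: 4·-2 + 5·2.

2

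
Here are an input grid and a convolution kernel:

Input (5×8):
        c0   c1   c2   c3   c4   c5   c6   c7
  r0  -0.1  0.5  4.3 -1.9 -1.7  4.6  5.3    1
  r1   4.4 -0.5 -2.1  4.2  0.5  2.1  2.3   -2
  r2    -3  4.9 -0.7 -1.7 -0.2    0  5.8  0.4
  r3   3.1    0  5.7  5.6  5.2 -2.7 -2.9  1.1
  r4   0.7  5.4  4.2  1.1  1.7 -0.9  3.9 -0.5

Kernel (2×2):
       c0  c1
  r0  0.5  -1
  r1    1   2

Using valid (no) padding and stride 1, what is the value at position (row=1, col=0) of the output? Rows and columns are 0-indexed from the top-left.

The receptive field on the input at this output position is [4.4 -0.5 / -3 4.9]. Elementwise product with the kernel and sum: 4.4·0.5 + -0.5·-1 + -3·1 + 4.9·2.

9.5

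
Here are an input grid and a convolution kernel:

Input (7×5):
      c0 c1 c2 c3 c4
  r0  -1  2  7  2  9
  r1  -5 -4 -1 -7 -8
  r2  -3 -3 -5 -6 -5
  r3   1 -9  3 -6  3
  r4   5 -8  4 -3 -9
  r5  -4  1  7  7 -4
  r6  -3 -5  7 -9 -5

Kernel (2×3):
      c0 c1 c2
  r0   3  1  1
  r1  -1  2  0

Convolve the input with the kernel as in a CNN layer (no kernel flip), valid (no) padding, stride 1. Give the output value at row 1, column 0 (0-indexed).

The receptive field on the input at this output position is [-5 -4 -1 / -3 -3 -5]. Elementwise product with the kernel and sum: -5·3 + -4·1 + -1·1 + -3·-1 + -3·2.

-23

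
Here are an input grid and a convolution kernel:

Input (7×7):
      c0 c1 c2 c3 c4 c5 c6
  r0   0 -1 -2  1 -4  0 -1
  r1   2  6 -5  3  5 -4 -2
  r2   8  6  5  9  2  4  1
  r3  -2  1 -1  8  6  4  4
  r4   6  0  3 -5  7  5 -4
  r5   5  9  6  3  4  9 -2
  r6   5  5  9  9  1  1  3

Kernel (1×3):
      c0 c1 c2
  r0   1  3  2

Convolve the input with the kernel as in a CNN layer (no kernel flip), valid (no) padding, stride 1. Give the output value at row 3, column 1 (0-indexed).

14

The receptive field on the input at this output position is [1 -1 8]. Elementwise product with the kernel and sum: 1·1 + -1·3 + 8·2.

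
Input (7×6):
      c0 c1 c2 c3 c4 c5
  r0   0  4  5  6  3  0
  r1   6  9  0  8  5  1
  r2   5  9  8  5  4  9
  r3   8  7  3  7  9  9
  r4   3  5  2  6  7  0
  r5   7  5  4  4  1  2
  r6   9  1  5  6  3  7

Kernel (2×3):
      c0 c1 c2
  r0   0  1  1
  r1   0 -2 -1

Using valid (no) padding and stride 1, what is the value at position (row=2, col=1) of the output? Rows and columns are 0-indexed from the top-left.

0

The receptive field on the input at this output position is [9 8 5 / 7 3 7]. Elementwise product with the kernel and sum: 8·1 + 5·1 + 3·-2 + 7·-1.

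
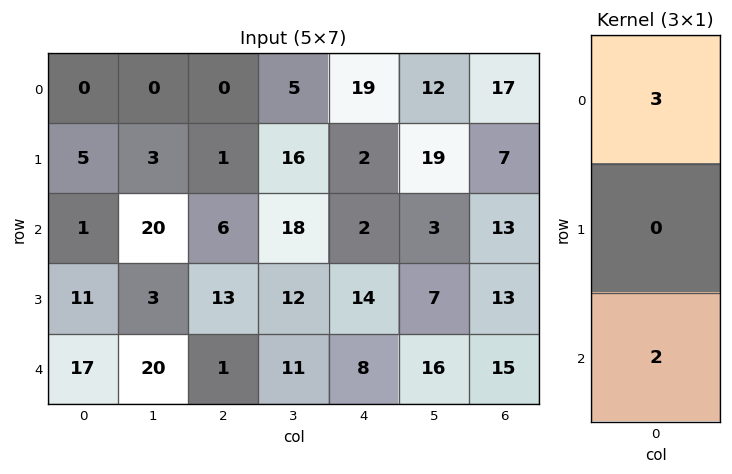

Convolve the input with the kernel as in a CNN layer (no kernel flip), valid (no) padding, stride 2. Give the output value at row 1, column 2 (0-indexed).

The receptive field on the input at this output position is [2 / 14 / 8]. Elementwise product with the kernel and sum: 2·3 + 8·2.

22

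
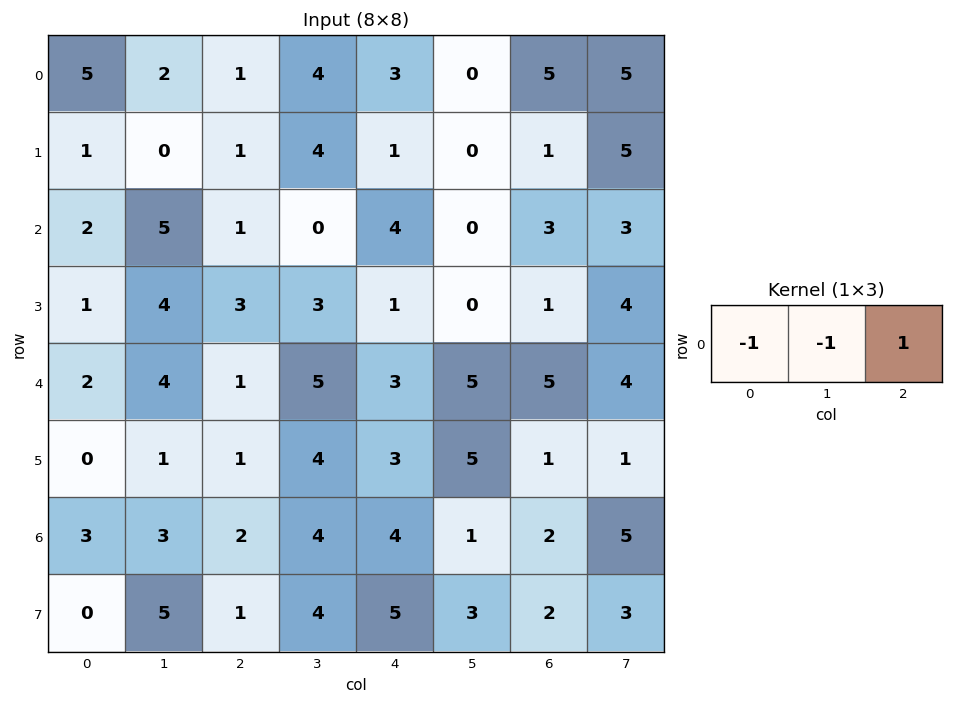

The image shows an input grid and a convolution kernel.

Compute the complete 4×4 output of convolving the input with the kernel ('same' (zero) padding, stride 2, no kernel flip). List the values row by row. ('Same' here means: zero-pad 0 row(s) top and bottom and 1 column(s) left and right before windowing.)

Output[0,0]: The receptive field on the zero-padded input at this output position is [0 5 2]. Elementwise product with the kernel and sum: 0·-1 + 5·-1 + 2·1.

-3 1 -7 0
3 -6 -4 0
2 0 -3 -6
0 -1 -7 2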